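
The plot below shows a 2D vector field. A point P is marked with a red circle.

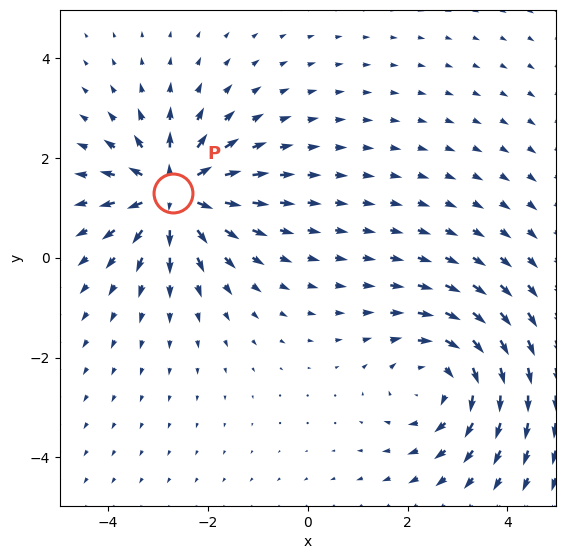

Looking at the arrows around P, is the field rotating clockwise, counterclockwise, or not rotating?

not rotating

Near P at (-2.7, 1.3) the arrows show no circulation. The curl there is ≈0.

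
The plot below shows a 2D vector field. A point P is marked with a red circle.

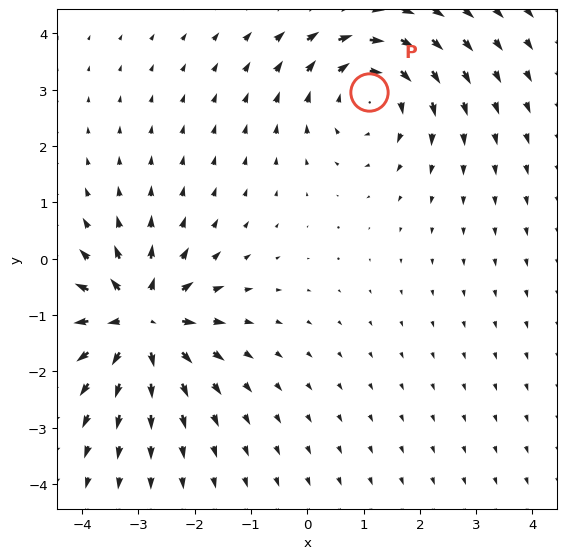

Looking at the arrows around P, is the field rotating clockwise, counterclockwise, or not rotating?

clockwise

Near P at (1.1, 3.0) the arrows circulate clockwise. The curl (z-component) there is about -4; negative curl means clockwise rotation.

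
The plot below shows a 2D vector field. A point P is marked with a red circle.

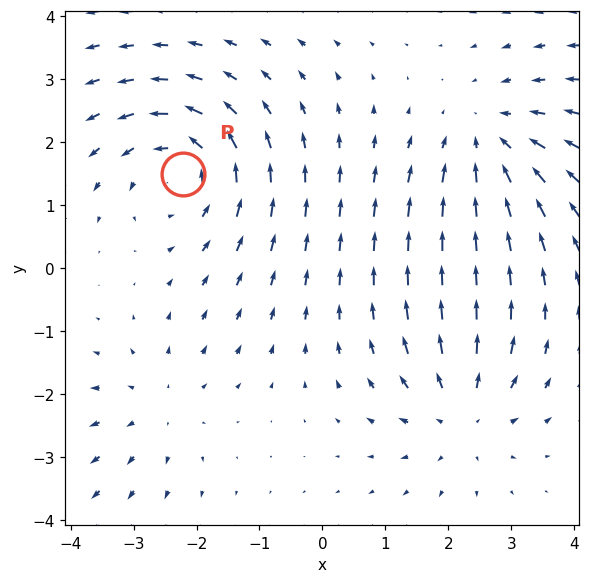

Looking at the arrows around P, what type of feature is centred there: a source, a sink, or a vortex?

vortex

At P (-2.2, 1.5) the arrows circulate counterclockwise. Divergence ≈0, curl about +5 — near-zero divergence with nonzero curl is a vortex.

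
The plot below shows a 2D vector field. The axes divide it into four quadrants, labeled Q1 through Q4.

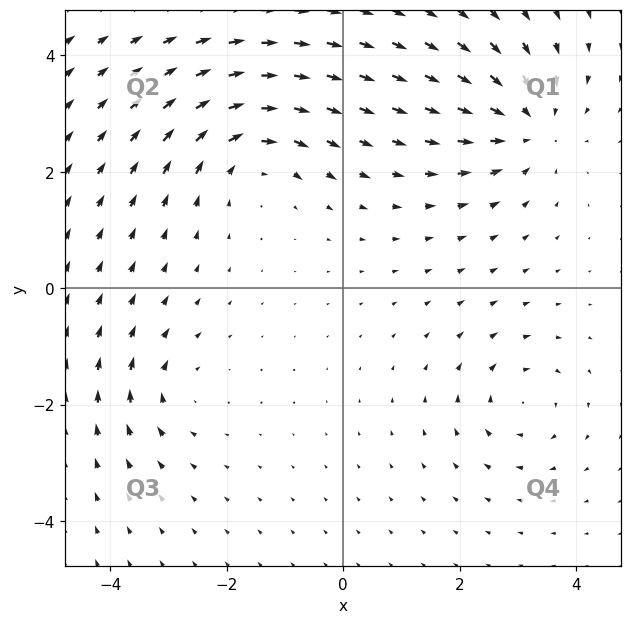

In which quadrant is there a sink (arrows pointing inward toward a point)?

The sink sits at approximately (3.2, 2.8), which lies in quadrant Q1. The divergence there is about -5, negative as expected for a sink.

Q1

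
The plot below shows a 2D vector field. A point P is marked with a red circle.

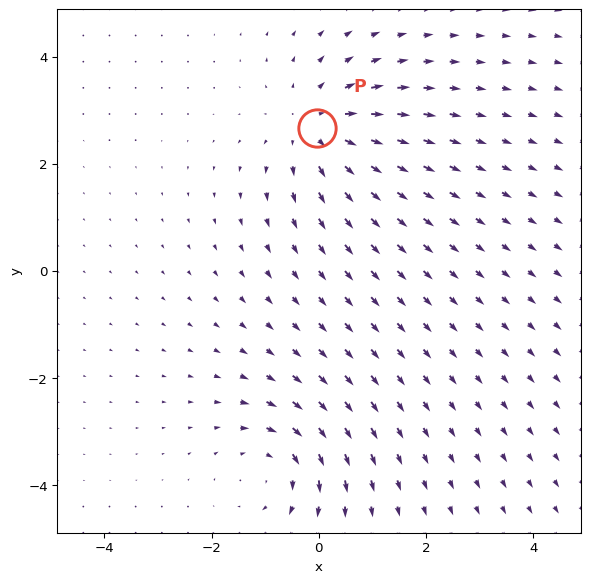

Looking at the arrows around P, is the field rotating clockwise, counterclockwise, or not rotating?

Near P at (-0.0, 2.7) the arrows show no circulation. The curl there is ≈0.

not rotating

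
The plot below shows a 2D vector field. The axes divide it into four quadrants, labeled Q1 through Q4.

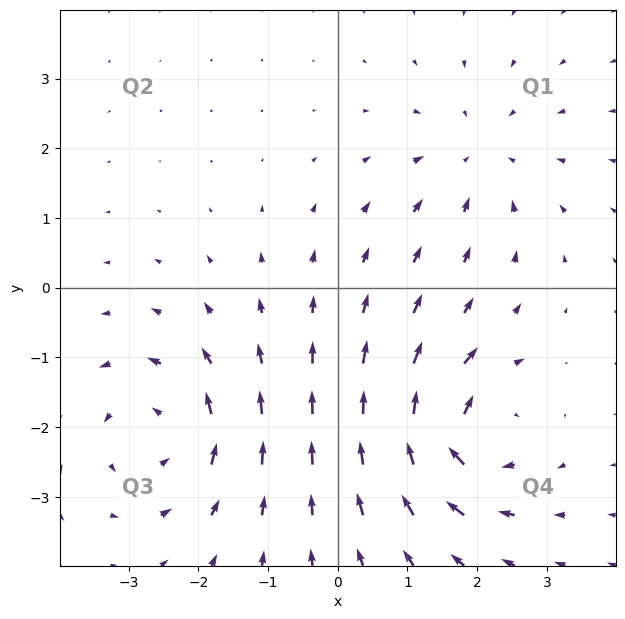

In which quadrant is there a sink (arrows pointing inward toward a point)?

The sink sits at approximately (2.0, 1.9), which lies in quadrant Q1. The divergence there is about -3, negative as expected for a sink.

Q1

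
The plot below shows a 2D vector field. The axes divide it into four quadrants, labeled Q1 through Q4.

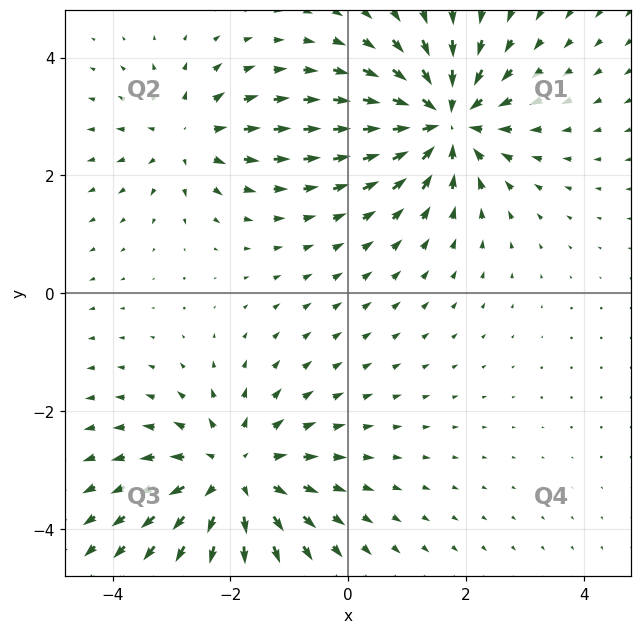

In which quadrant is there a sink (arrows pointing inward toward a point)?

Q1

The sink sits at approximately (1.6, 2.9), which lies in quadrant Q1. The divergence there is about -6, negative as expected for a sink.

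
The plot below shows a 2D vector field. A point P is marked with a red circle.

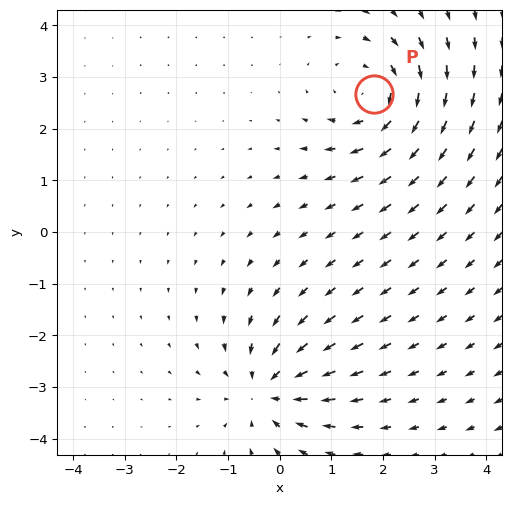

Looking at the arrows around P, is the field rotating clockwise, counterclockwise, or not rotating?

Near P at (1.8, 2.7) the arrows circulate clockwise. The curl (z-component) there is about -4; negative curl means clockwise rotation.

clockwise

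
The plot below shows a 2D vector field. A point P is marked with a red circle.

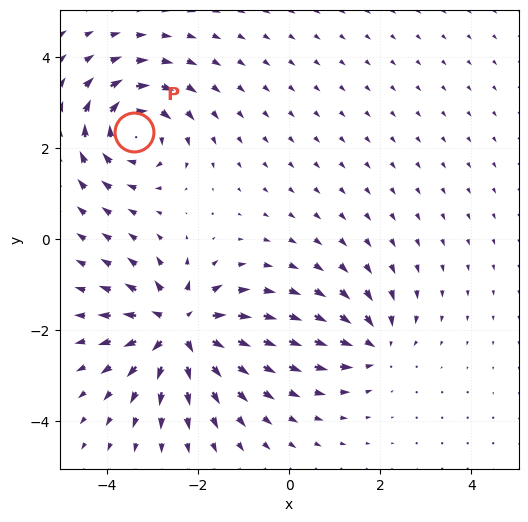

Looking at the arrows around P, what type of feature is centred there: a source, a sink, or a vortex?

At P (-3.4, 2.4) the arrows circulate clockwise. Divergence ≈0, curl about -5 — near-zero divergence with nonzero curl is a vortex.

vortex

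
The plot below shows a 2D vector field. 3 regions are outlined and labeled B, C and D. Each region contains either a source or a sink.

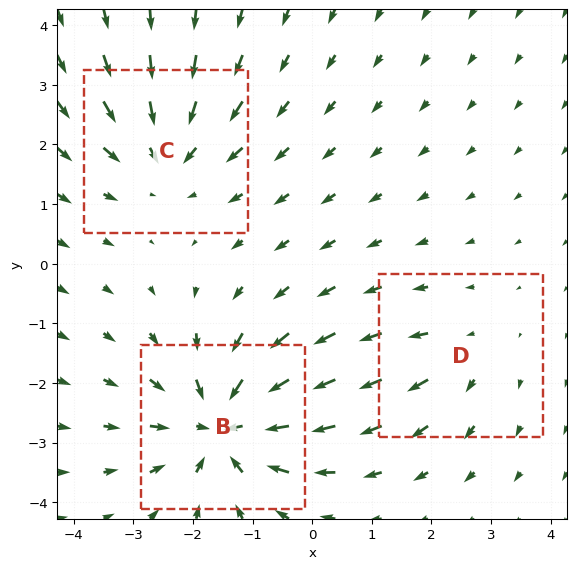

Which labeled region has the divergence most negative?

B

Divergence at each region's feature centre — B: about -5, C: about -3, D: about +2. Region B is most negative.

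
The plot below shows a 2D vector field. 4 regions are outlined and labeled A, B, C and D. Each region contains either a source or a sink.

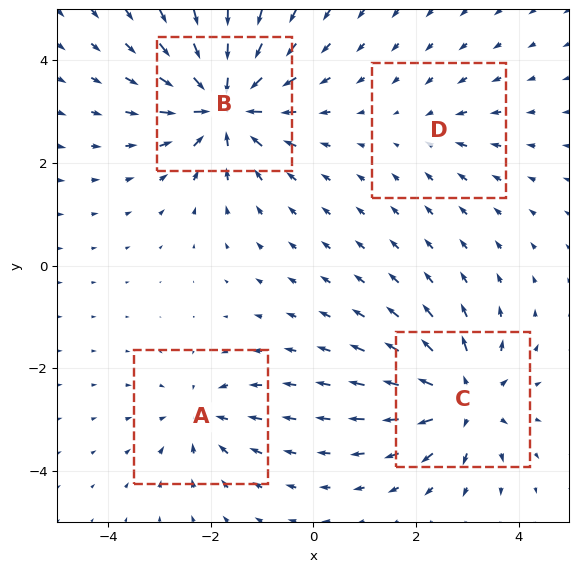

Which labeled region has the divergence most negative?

Divergence at each region's feature centre — A: about -4, B: about -8, C: about +6, D: about -2. Region B is most negative.

B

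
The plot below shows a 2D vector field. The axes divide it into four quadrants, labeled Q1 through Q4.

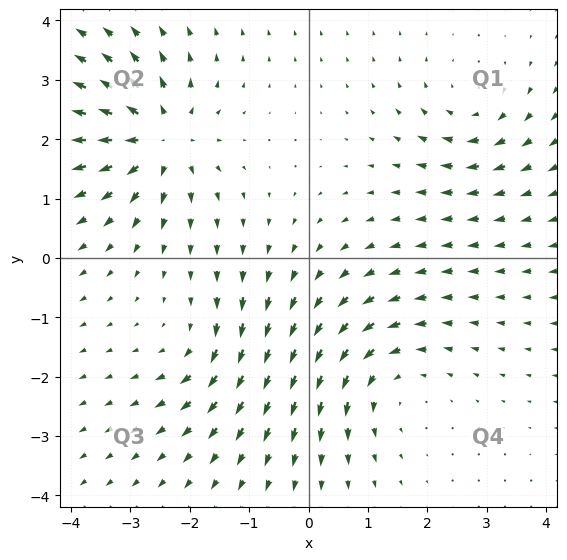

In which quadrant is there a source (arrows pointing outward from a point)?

The source sits at approximately (-2.5, 2.0), which lies in quadrant Q2. The divergence there is about +6, positive as expected for a source.

Q2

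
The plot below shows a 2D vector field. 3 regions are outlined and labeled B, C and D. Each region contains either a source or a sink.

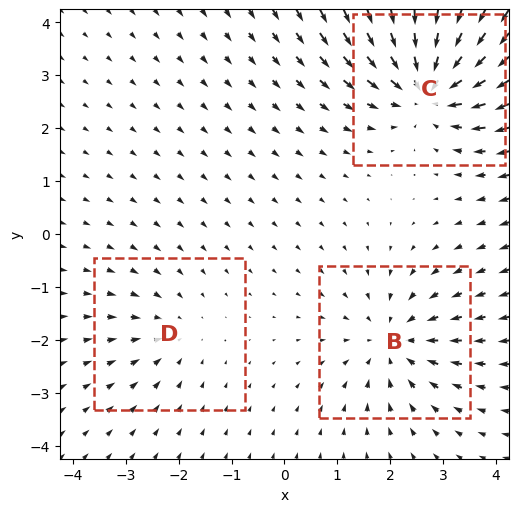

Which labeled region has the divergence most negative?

C

Divergence at each region's feature centre — B: about -3, C: about -5, D: about -2. Region C is most negative.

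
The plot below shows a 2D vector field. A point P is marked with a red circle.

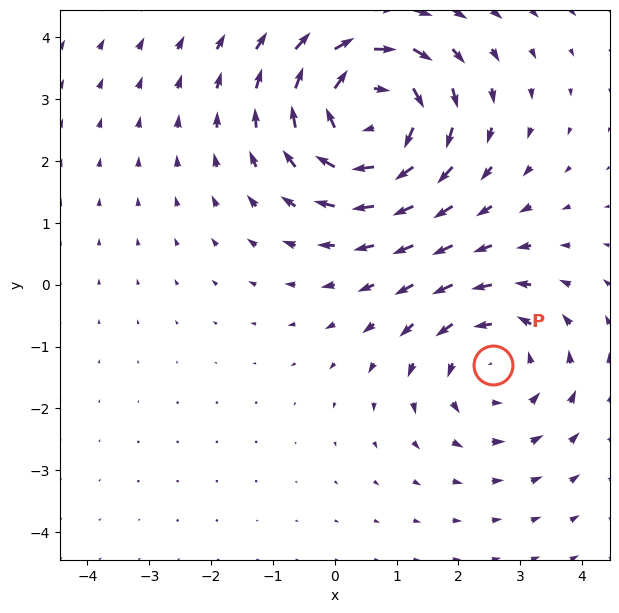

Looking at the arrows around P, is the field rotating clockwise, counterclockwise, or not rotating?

Near P at (2.6, -1.3) the arrows circulate counterclockwise. The curl (z-component) there is about +3; positive curl means counterclockwise rotation.

counterclockwise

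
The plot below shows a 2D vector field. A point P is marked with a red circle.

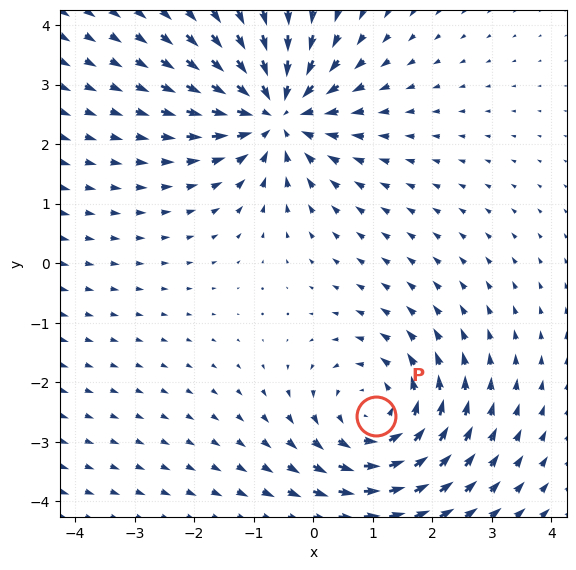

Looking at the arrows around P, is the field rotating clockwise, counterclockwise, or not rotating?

Near P at (1.1, -2.6) the arrows circulate counterclockwise. The curl (z-component) there is about +4; positive curl means counterclockwise rotation.

counterclockwise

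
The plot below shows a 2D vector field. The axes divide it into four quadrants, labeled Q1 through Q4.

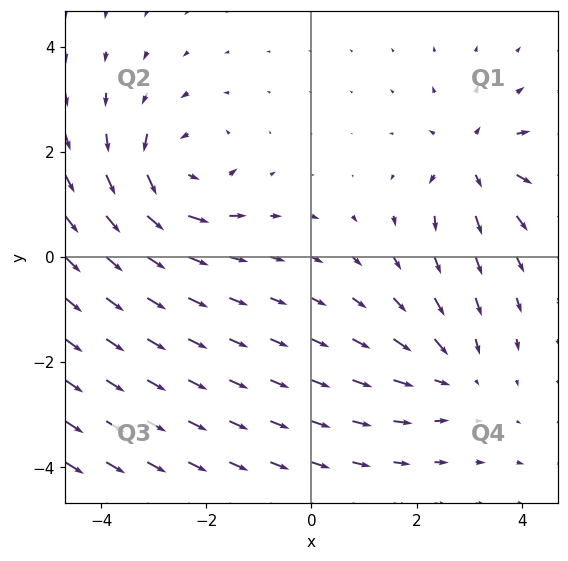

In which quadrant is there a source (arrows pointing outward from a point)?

The source sits at approximately (3.1, 1.8), which lies in quadrant Q1. The divergence there is about +4, positive as expected for a source.

Q1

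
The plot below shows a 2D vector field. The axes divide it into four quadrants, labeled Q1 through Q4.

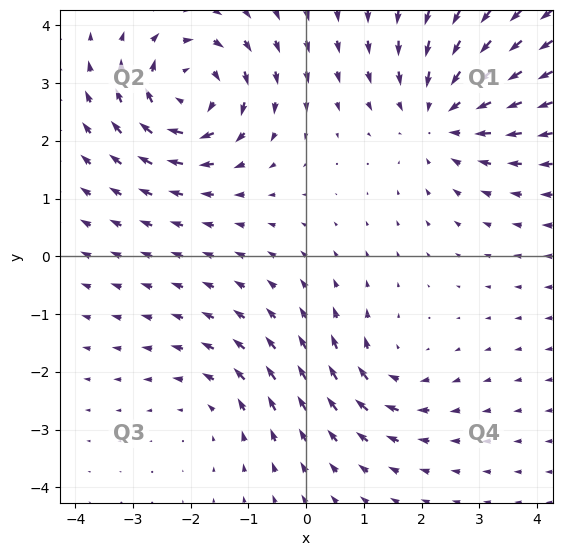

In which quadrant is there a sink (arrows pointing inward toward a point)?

The sink sits at approximately (2.4, 2.5), which lies in quadrant Q1. The divergence there is about -4, negative as expected for a sink.

Q1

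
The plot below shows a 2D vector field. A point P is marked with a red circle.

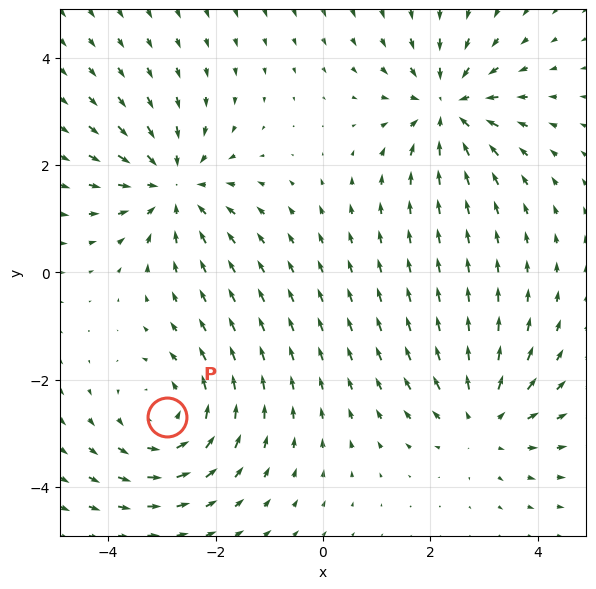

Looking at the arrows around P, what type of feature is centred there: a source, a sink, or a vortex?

vortex

At P (-2.9, -2.7) the arrows circulate counterclockwise. Divergence ≈0, curl about +4 — near-zero divergence with nonzero curl is a vortex.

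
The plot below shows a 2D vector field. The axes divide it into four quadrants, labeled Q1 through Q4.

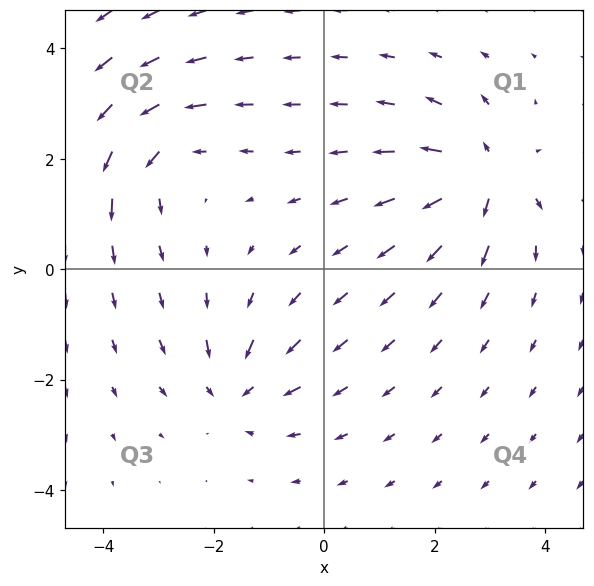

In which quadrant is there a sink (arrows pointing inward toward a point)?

The sink sits at approximately (-1.6, -2.2), which lies in quadrant Q3. The divergence there is about -3, negative as expected for a sink.

Q3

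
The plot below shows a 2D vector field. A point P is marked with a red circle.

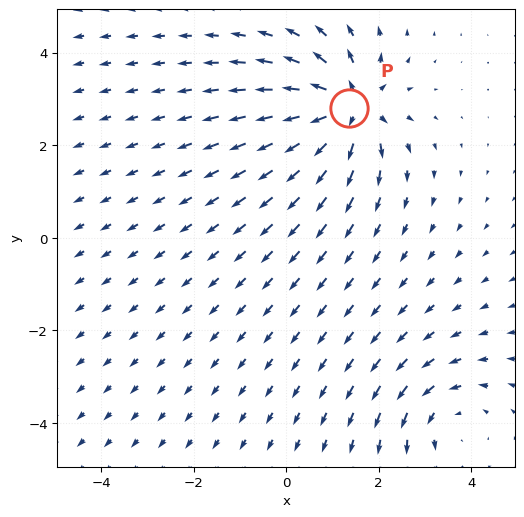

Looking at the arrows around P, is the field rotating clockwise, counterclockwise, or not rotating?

Near P at (1.4, 2.8) the arrows show no circulation. The curl there is ≈0.

not rotating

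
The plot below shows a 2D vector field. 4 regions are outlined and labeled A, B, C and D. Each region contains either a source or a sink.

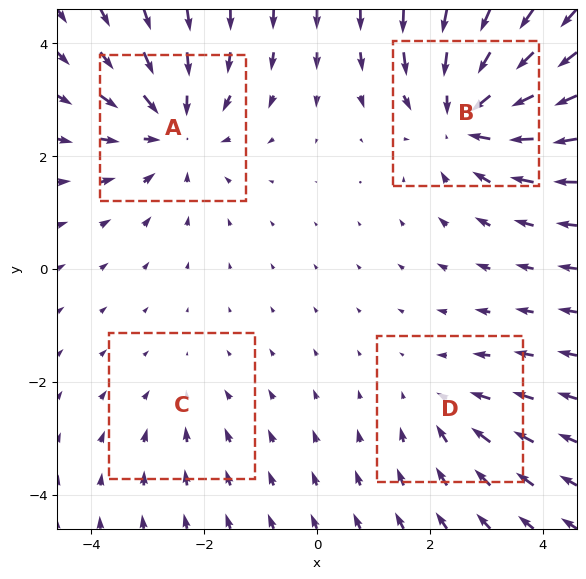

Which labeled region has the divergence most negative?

B

Divergence at each region's feature centre — A: about -5, B: about -6, C: about -2, D: about -3. Region B is most negative.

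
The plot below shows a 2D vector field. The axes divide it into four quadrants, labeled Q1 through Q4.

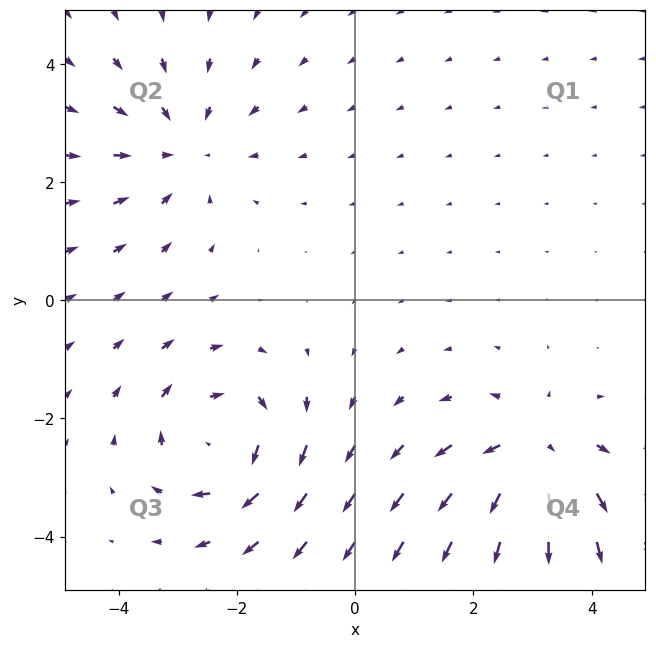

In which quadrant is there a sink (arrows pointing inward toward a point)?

Q2

The sink sits at approximately (-2.9, 2.6), which lies in quadrant Q2. The divergence there is about -2, negative as expected for a sink.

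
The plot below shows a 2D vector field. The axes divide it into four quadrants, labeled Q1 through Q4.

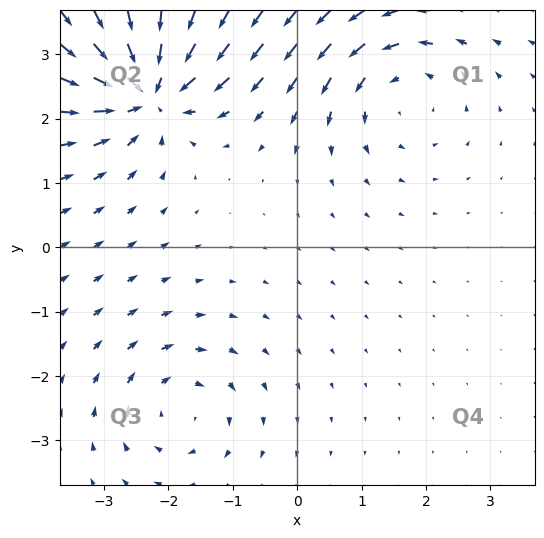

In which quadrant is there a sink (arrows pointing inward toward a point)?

The sink sits at approximately (-2.3, 2.5), which lies in quadrant Q2. The divergence there is about -7, negative as expected for a sink.

Q2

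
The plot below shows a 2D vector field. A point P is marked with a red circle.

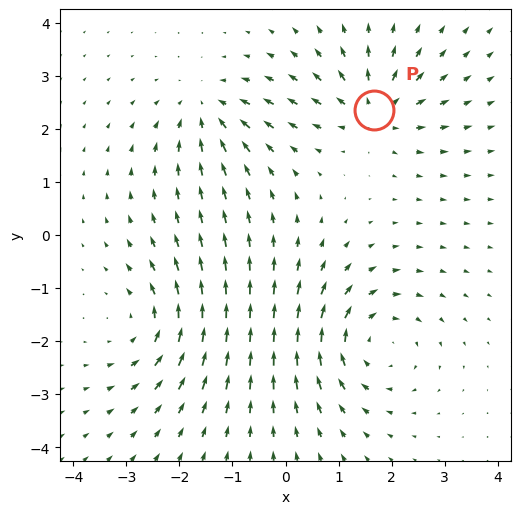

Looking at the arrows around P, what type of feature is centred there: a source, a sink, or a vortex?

At P (1.7, 2.3) the arrows spread outward. Divergence about +5, curl ≈0 — positive divergence with near-zero curl is a source.

source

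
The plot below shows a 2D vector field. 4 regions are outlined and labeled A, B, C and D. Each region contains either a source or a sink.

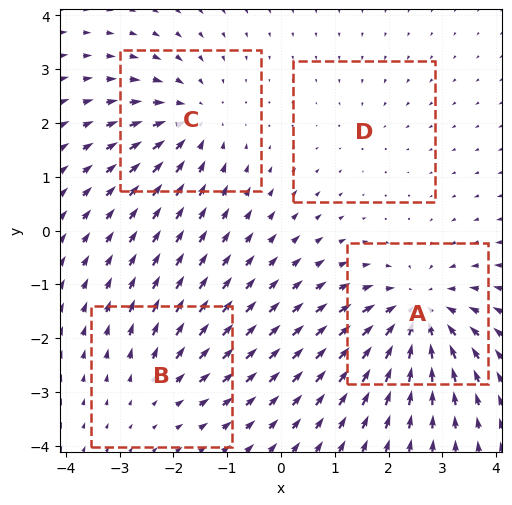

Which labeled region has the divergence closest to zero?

D

Divergence at each region's feature centre — A: about -7, B: about +3, C: about -5, D: about -2. Region D is closest to zero.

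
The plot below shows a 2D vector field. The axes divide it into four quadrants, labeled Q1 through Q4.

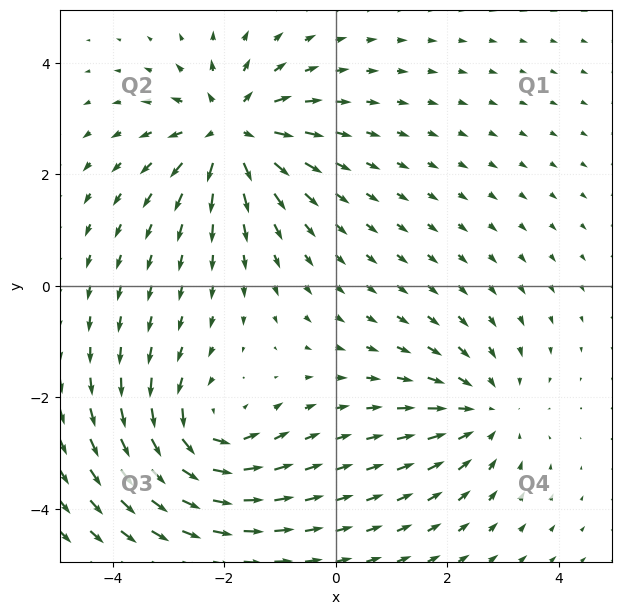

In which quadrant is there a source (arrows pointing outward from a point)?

Q2

The source sits at approximately (-1.9, 2.8), which lies in quadrant Q2. The divergence there is about +5, positive as expected for a source.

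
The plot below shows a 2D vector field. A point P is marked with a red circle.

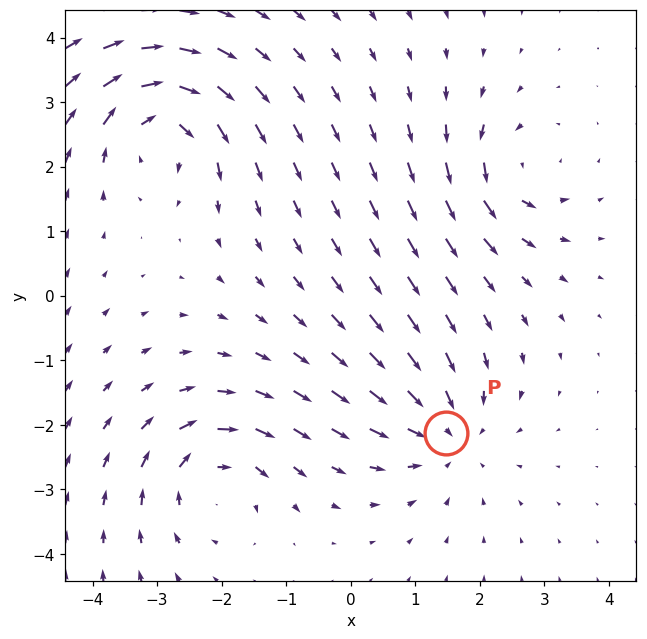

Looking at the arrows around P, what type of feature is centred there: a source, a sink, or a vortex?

At P (1.5, -2.1) the arrows converge inward. Divergence about -4, curl ≈0 — negative divergence with near-zero curl is a sink.

sink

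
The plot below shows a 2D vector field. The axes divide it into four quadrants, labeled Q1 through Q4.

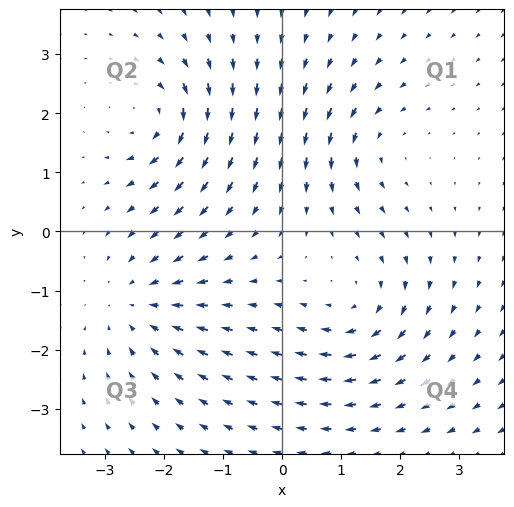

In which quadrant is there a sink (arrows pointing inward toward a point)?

The sink sits at approximately (-2.4, -1.2), which lies in quadrant Q3. The divergence there is about -3, negative as expected for a sink.

Q3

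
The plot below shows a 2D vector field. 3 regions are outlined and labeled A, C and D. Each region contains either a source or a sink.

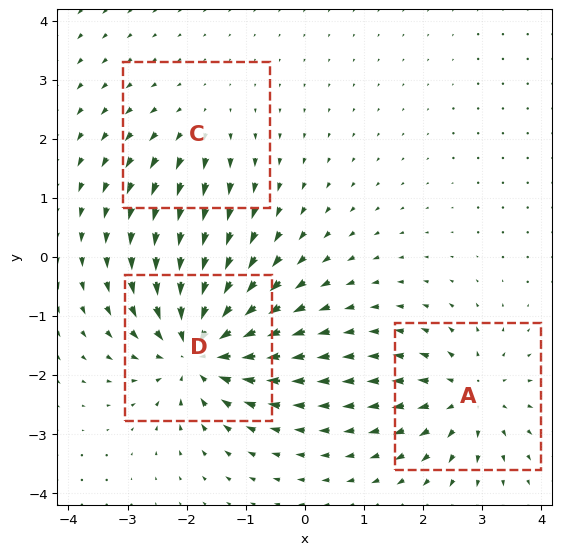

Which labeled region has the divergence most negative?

Divergence at each region's feature centre — A: about +4, C: about +2, D: about -6. Region D is most negative.

D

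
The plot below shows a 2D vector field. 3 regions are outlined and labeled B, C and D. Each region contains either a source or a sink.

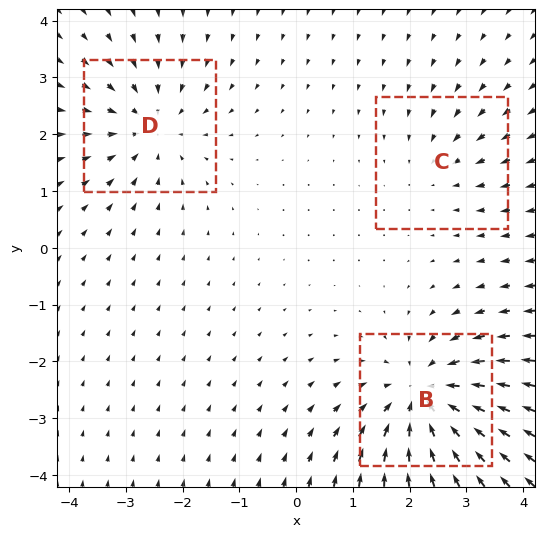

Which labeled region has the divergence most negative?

B

Divergence at each region's feature centre — B: about -5, C: about -2, D: about -3. Region B is most negative.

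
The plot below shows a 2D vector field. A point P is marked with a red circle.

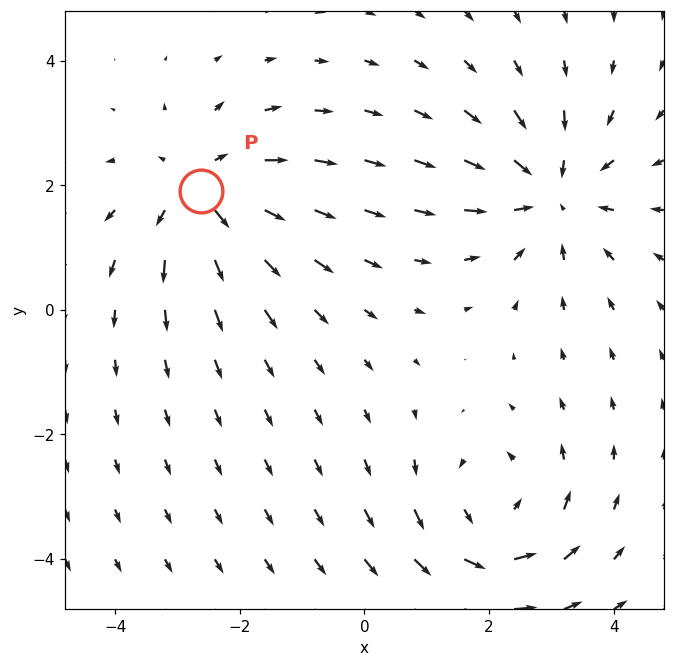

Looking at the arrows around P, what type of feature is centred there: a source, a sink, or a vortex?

source

At P (-2.6, 1.9) the arrows spread outward. Divergence about +4, curl ≈0 — positive divergence with near-zero curl is a source.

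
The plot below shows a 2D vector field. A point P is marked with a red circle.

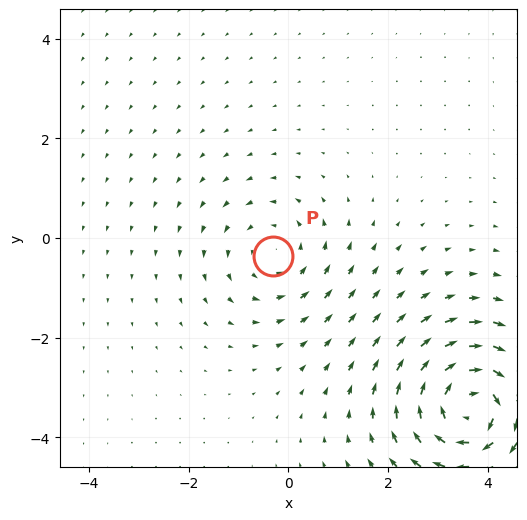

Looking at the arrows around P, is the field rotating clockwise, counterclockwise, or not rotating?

Near P at (-0.3, -0.4) the arrows circulate counterclockwise. The curl (z-component) there is about +2; positive curl means counterclockwise rotation.

counterclockwise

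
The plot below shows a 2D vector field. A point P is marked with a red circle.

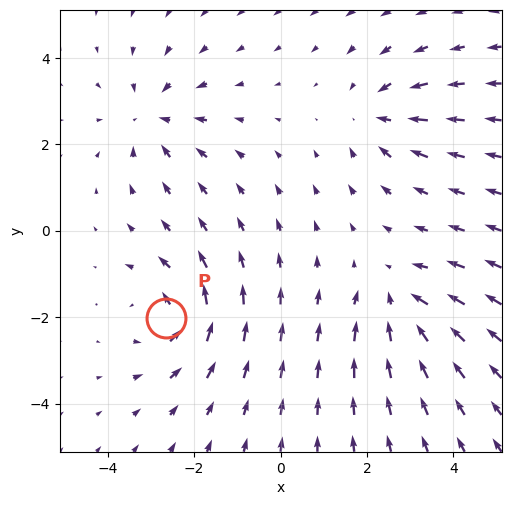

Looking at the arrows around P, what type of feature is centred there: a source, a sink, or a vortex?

vortex

At P (-2.7, -2.0) the arrows circulate counterclockwise. Divergence ≈0, curl about +6 — near-zero divergence with nonzero curl is a vortex.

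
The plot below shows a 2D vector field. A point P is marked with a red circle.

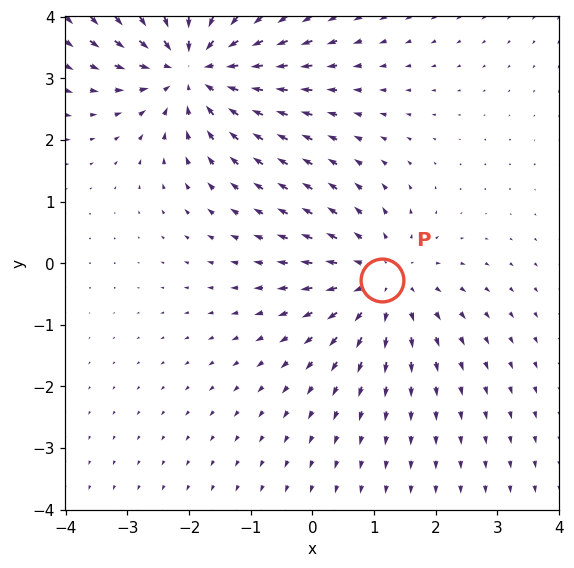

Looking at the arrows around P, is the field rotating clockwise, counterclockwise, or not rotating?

not rotating

Near P at (1.1, -0.3) the arrows show no circulation. The curl there is ≈0.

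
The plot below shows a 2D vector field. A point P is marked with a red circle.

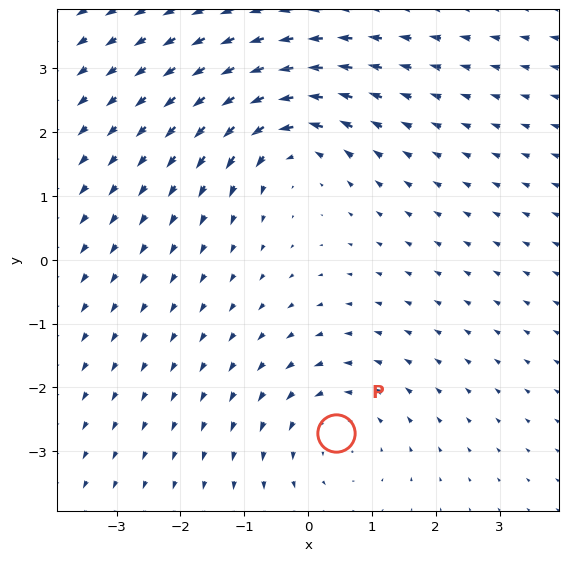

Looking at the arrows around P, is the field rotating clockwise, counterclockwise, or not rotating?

Near P at (0.4, -2.7) the arrows circulate counterclockwise. The curl (z-component) there is about +2; positive curl means counterclockwise rotation.

counterclockwise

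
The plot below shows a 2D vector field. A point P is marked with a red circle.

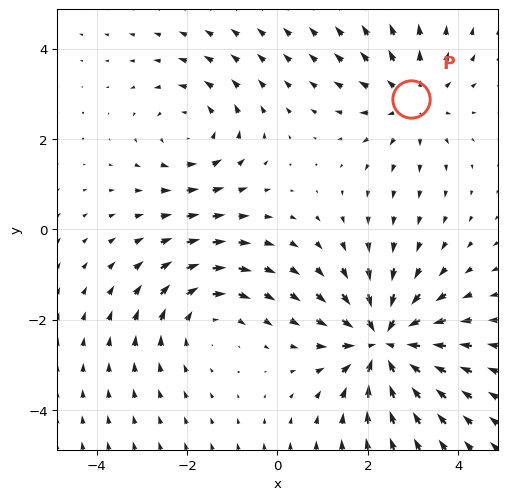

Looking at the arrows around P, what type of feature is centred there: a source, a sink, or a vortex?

At P (3.0, 2.9) the arrows spread outward. Divergence about +3, curl ≈0 — positive divergence with near-zero curl is a source.

source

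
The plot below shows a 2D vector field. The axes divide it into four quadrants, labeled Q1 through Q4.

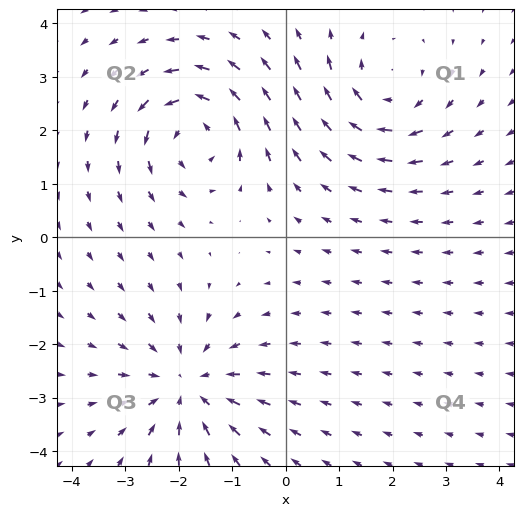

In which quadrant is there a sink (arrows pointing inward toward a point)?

Q3

The sink sits at approximately (-1.9, -2.8), which lies in quadrant Q3. The divergence there is about -4, negative as expected for a sink.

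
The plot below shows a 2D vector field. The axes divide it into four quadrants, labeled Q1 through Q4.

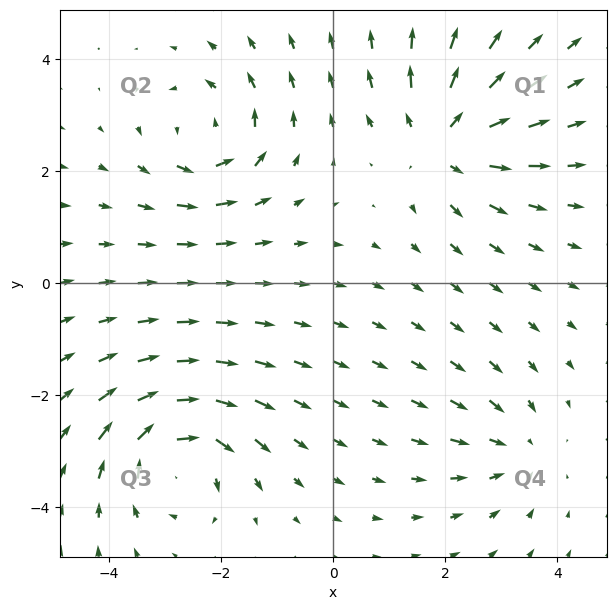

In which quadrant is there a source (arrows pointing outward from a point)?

The source sits at approximately (2.0, 2.5), which lies in quadrant Q1. The divergence there is about +5, positive as expected for a source.

Q1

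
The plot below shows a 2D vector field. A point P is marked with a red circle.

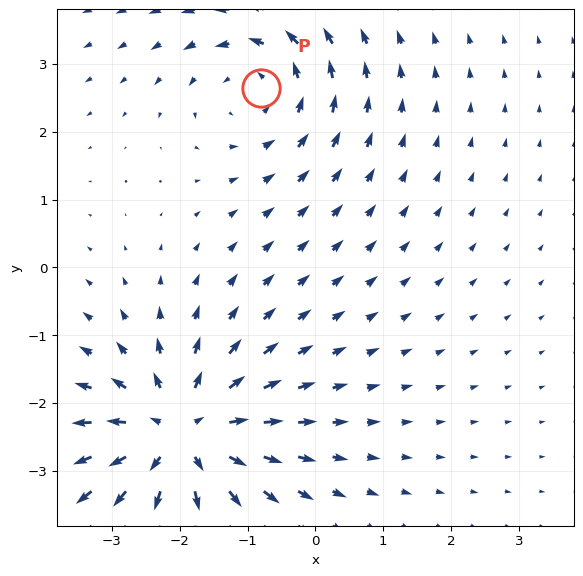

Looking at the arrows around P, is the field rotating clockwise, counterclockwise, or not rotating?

Near P at (-0.8, 2.7) the arrows circulate counterclockwise. The curl (z-component) there is about +3; positive curl means counterclockwise rotation.

counterclockwise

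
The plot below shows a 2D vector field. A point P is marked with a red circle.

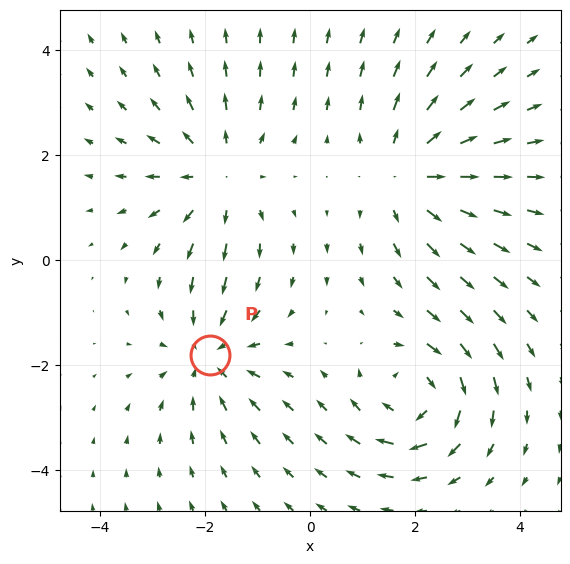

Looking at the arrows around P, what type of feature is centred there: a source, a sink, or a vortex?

sink

At P (-1.9, -1.8) the arrows converge inward. Divergence about -4, curl ≈0 — negative divergence with near-zero curl is a sink.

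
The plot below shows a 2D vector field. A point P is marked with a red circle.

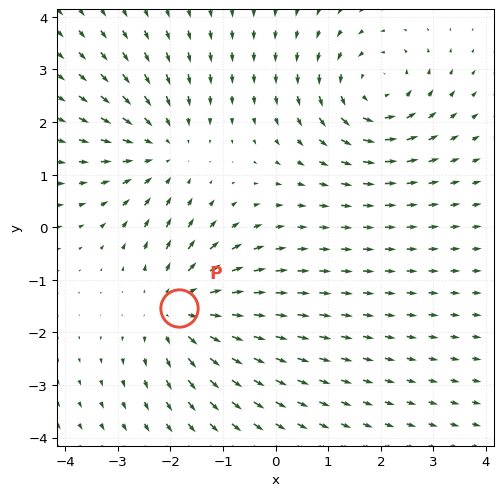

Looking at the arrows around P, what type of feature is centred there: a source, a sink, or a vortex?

At P (-1.8, -1.5) the arrows spread outward. Divergence about +4, curl ≈0 — positive divergence with near-zero curl is a source.

source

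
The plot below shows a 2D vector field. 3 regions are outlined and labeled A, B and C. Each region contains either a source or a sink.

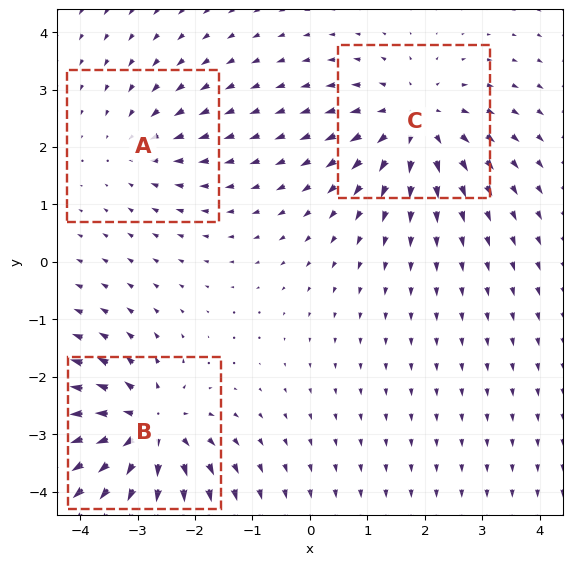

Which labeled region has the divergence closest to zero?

A

Divergence at each region's feature centre — A: about -2, B: about +5, C: about +4. Region A is closest to zero.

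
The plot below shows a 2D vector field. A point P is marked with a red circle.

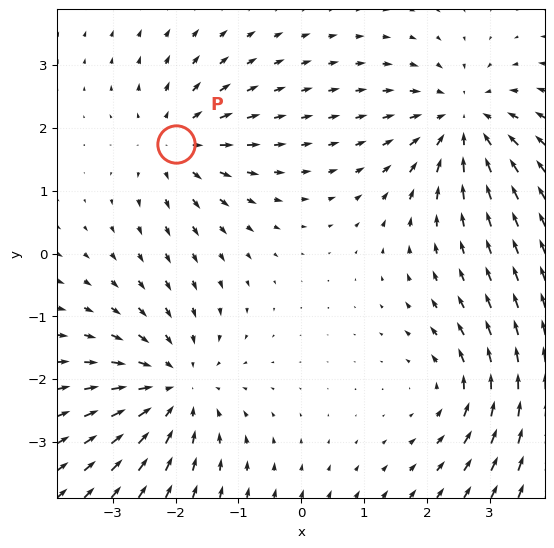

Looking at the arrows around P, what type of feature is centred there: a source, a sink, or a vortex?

At P (-2.0, 1.7) the arrows spread outward. Divergence about +3, curl ≈0 — positive divergence with near-zero curl is a source.

source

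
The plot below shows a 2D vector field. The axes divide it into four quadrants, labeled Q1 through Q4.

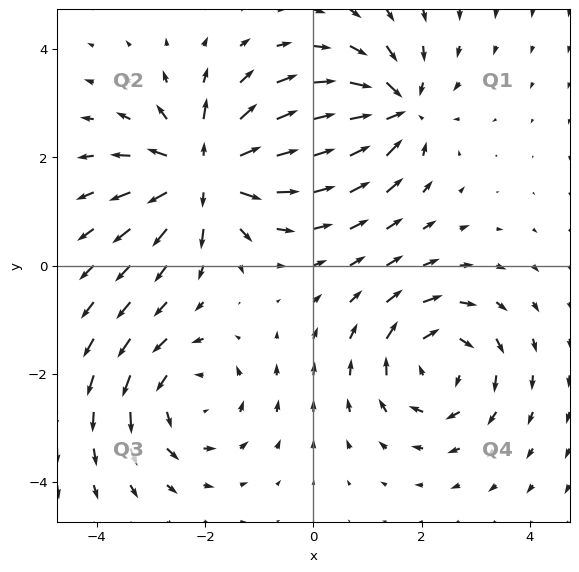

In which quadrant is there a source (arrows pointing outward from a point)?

Q2

The source sits at approximately (-2.0, 1.7), which lies in quadrant Q2. The divergence there is about +5, positive as expected for a source.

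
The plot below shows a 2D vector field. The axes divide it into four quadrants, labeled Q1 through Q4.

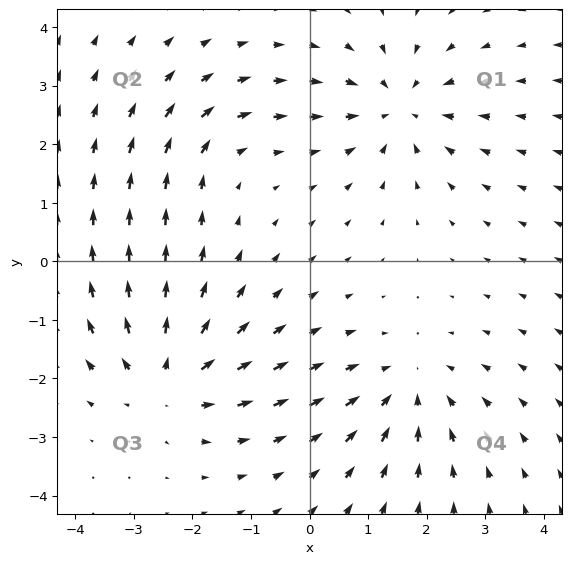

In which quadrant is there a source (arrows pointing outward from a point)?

Q3

The source sits at approximately (-2.4, -2.0), which lies in quadrant Q3. The divergence there is about +5, positive as expected for a source.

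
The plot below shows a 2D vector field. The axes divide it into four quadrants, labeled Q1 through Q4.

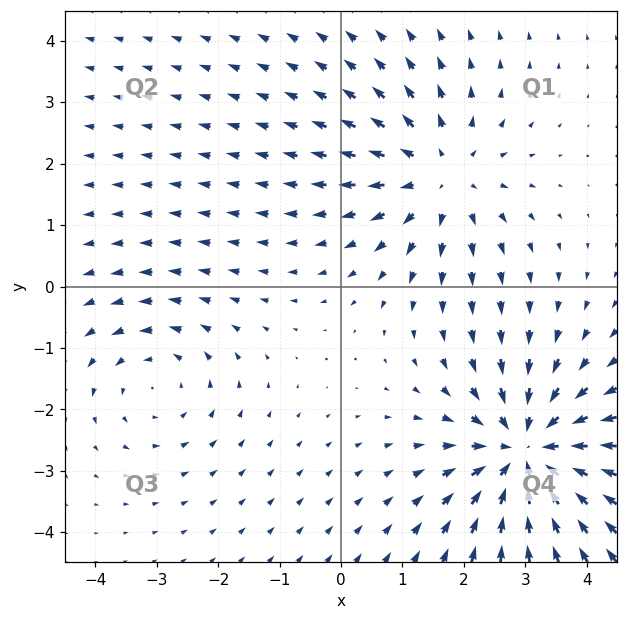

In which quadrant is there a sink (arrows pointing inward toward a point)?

Q4

The sink sits at approximately (3.0, -2.7), which lies in quadrant Q4. The divergence there is about -4, negative as expected for a sink.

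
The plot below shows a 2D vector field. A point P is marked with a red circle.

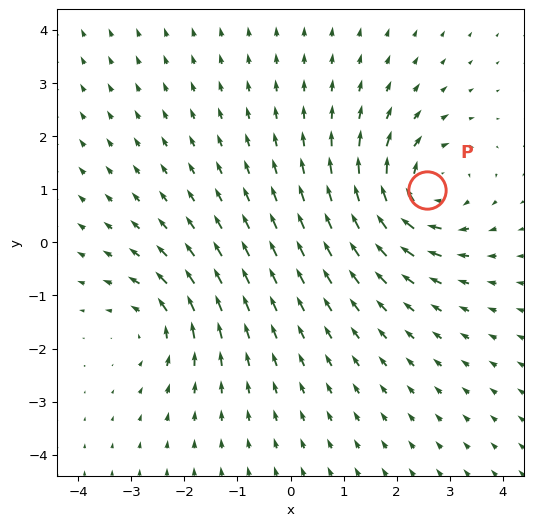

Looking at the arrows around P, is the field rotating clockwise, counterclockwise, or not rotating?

Near P at (2.6, 1.0) the arrows circulate clockwise. The curl (z-component) there is about -5; negative curl means clockwise rotation.

clockwise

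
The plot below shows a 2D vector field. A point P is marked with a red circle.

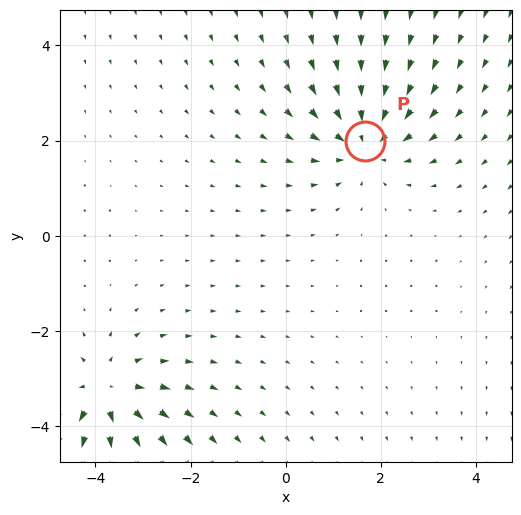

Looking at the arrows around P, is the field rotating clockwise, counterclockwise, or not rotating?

Near P at (1.7, 2.0) the arrows show no circulation. The curl there is ≈0.

not rotating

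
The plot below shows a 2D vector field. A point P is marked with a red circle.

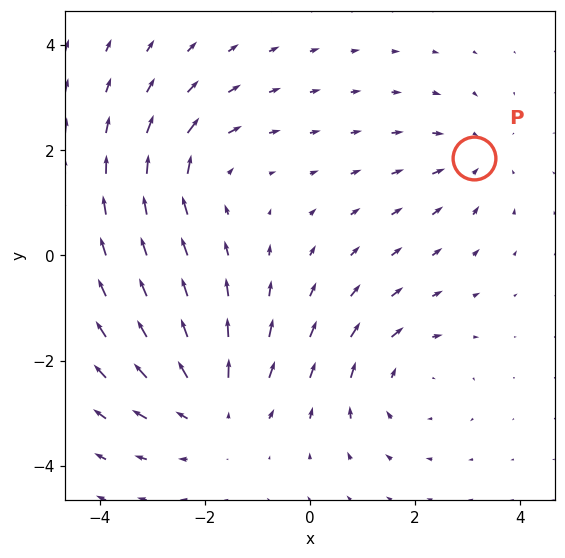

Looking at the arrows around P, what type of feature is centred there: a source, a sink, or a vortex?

At P (3.1, 1.9) the arrows converge inward. Divergence about -3, curl ≈0 — negative divergence with near-zero curl is a sink.

sink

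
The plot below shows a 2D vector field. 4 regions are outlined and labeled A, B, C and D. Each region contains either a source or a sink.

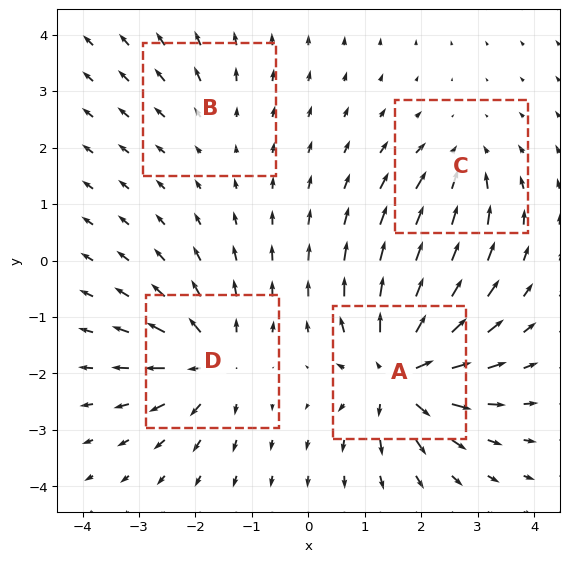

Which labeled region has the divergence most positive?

A

Divergence at each region's feature centre — A: about +8, B: about +2, C: about -4, D: about +6. Region A is most positive.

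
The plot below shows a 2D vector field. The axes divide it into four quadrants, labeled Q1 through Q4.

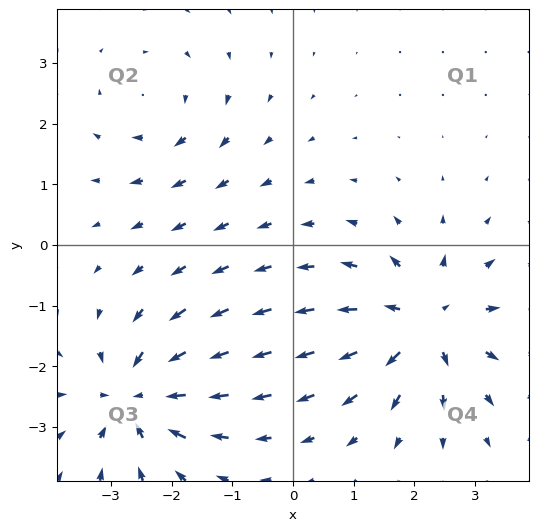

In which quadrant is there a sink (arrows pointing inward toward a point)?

Q3

The sink sits at approximately (-2.6, -2.5), which lies in quadrant Q3. The divergence there is about -5, negative as expected for a sink.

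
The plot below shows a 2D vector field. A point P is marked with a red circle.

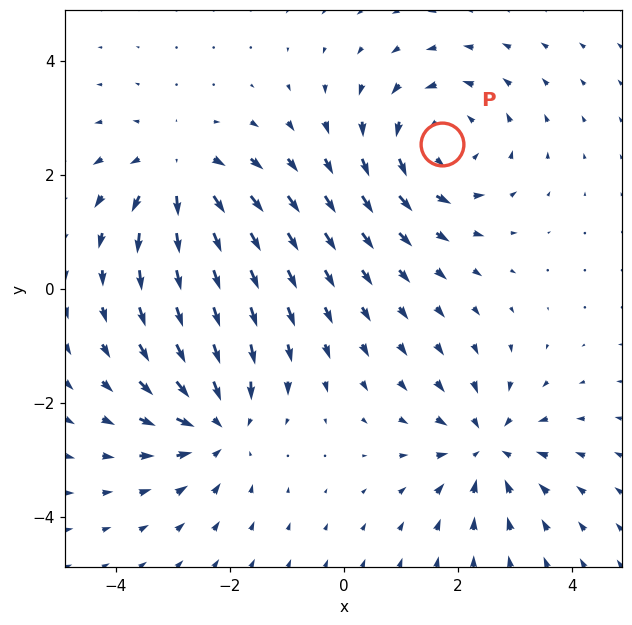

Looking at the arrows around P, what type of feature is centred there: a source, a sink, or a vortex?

At P (1.7, 2.5) the arrows circulate counterclockwise. Divergence ≈0, curl about +5 — near-zero divergence with nonzero curl is a vortex.

vortex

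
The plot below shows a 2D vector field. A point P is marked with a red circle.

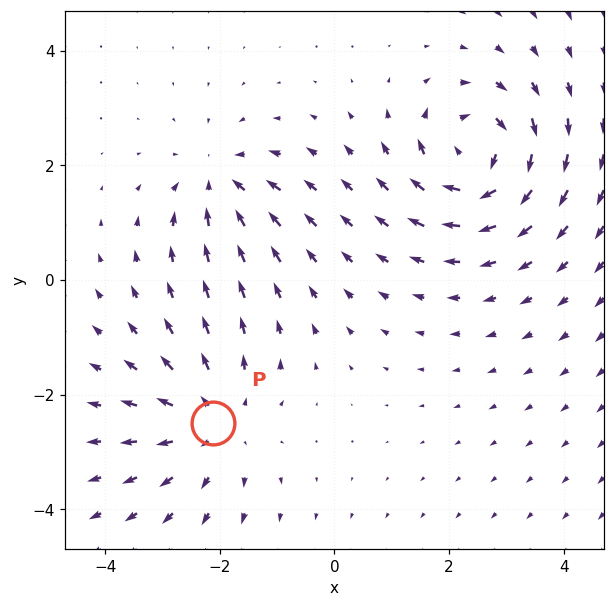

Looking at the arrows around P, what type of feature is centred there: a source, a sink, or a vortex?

At P (-2.1, -2.5) the arrows spread outward. Divergence about +3, curl ≈0 — positive divergence with near-zero curl is a source.

source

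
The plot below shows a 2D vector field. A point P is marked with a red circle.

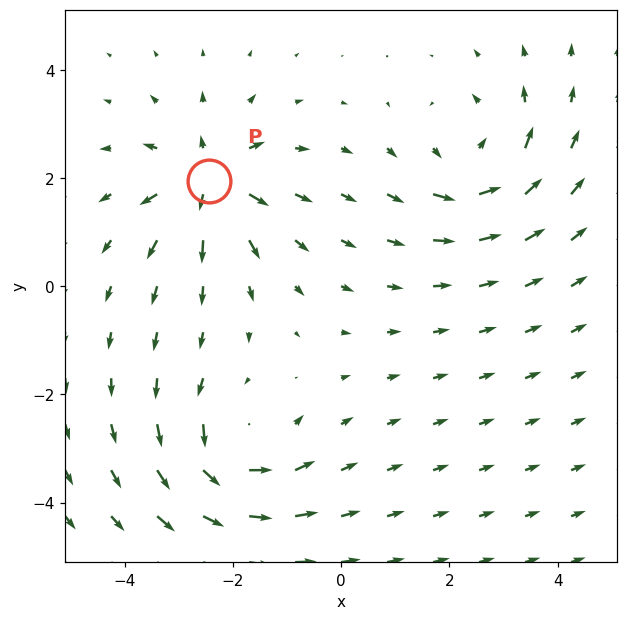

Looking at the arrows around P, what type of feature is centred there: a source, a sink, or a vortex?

source

At P (-2.4, 2.0) the arrows spread outward. Divergence about +5, curl ≈0 — positive divergence with near-zero curl is a source.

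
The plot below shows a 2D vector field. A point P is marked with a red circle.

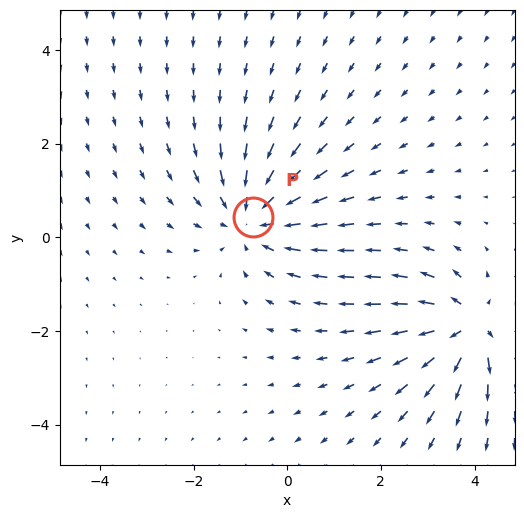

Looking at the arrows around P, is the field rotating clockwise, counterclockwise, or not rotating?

not rotating

Near P at (-0.7, 0.4) the arrows show no circulation. The curl there is ≈0.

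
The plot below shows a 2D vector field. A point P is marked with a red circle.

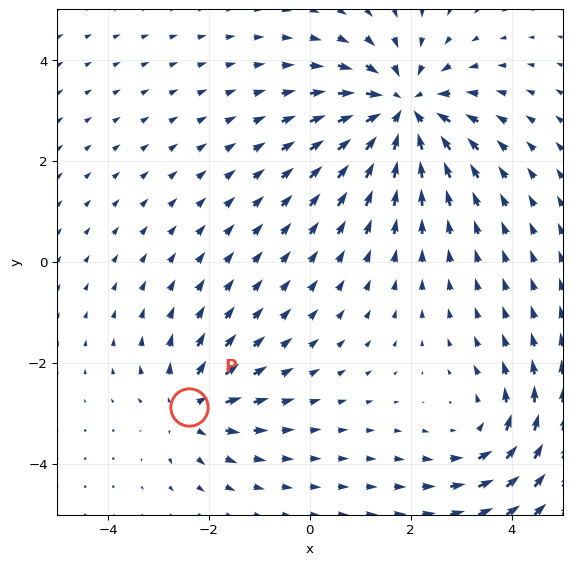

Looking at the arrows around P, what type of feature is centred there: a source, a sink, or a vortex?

source

At P (-2.4, -2.9) the arrows spread outward. Divergence about +3, curl ≈0 — positive divergence with near-zero curl is a source.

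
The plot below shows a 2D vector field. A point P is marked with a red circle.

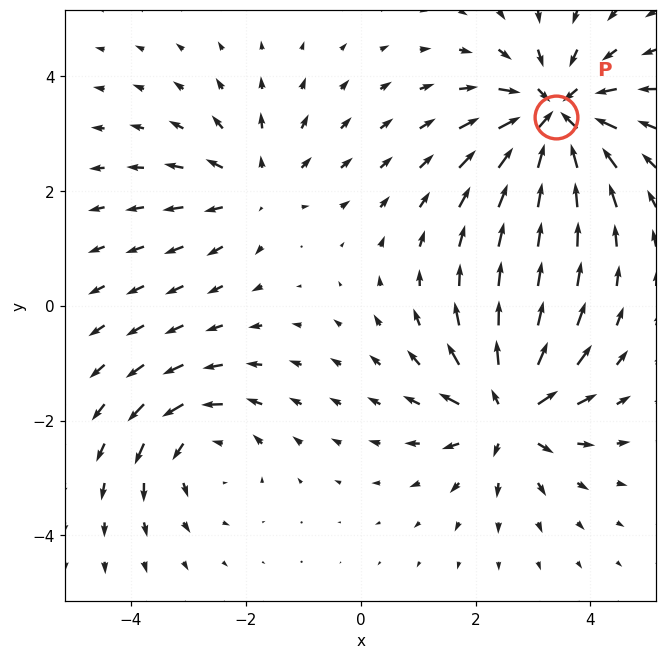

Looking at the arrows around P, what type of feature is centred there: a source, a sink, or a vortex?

At P (3.4, 3.3) the arrows converge inward. Divergence about -6, curl ≈0 — negative divergence with near-zero curl is a sink.

sink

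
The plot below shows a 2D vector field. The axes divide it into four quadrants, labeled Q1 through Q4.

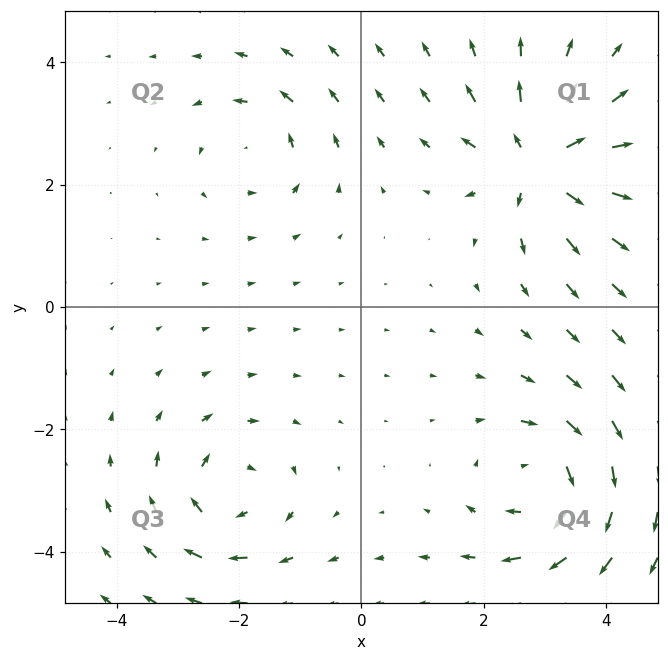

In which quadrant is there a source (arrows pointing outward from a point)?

Q1

The source sits at approximately (2.9, 2.4), which lies in quadrant Q1. The divergence there is about +7, positive as expected for a source.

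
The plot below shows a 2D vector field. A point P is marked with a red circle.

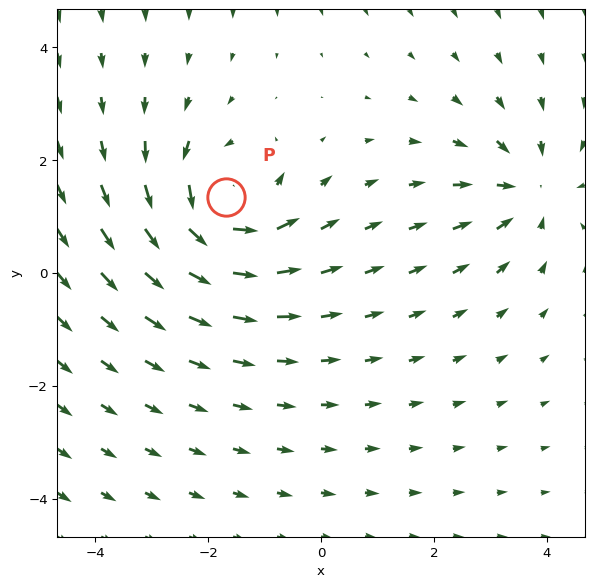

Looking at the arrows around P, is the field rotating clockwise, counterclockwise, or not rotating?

counterclockwise

Near P at (-1.7, 1.3) the arrows circulate counterclockwise. The curl (z-component) there is about +5; positive curl means counterclockwise rotation.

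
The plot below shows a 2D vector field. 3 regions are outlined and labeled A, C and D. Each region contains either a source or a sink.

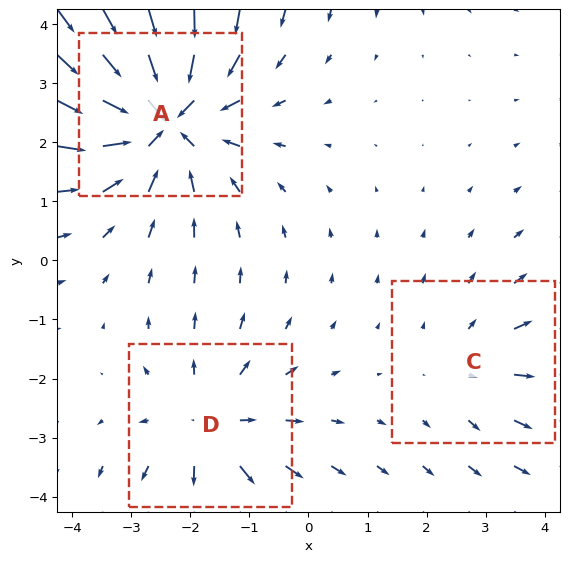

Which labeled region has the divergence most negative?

A

Divergence at each region's feature centre — A: about -5, C: about +2, D: about +3. Region A is most negative.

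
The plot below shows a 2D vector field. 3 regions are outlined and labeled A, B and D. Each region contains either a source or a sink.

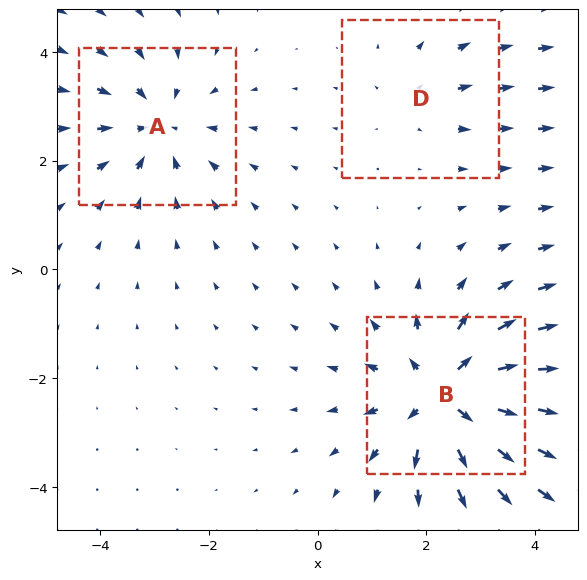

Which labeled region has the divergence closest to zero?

D

Divergence at each region's feature centre — A: about -3, B: about +5, D: about +2. Region D is closest to zero.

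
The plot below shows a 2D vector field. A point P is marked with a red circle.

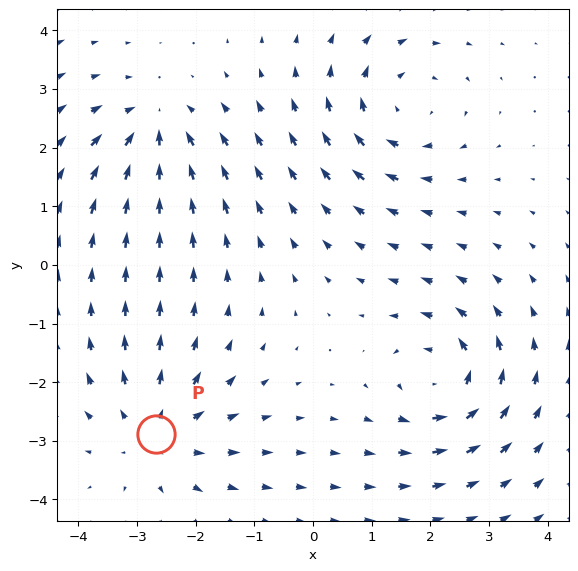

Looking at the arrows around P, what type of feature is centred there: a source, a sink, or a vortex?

At P (-2.7, -2.9) the arrows spread outward. Divergence about +3, curl ≈0 — positive divergence with near-zero curl is a source.

source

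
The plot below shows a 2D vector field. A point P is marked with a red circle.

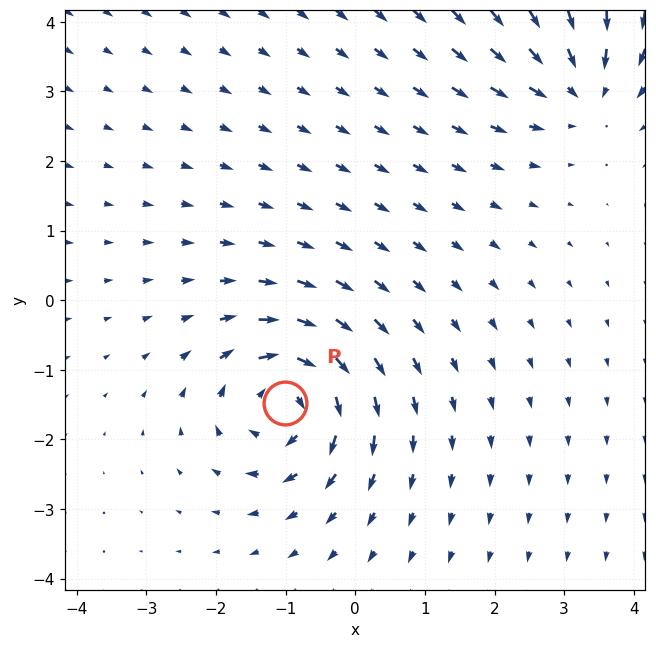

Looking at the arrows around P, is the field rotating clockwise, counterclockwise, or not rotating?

clockwise

Near P at (-1.0, -1.5) the arrows circulate clockwise. The curl (z-component) there is about -6; negative curl means clockwise rotation.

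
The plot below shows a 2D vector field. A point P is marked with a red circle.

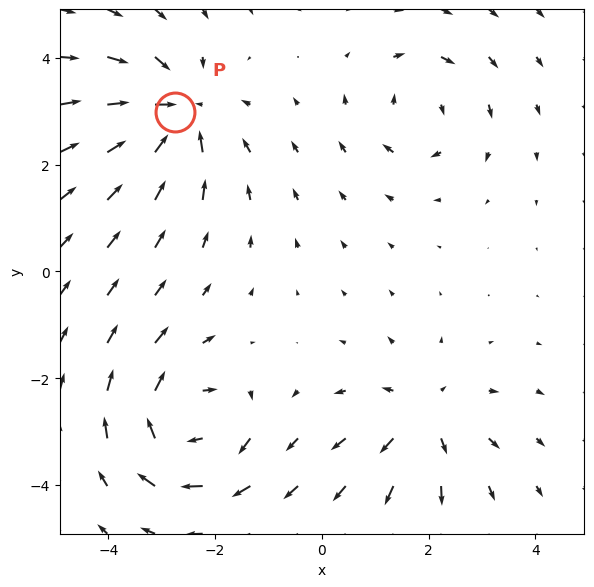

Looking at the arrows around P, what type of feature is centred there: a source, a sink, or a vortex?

sink

At P (-2.7, 3.0) the arrows converge inward. Divergence about -5, curl ≈0 — negative divergence with near-zero curl is a sink.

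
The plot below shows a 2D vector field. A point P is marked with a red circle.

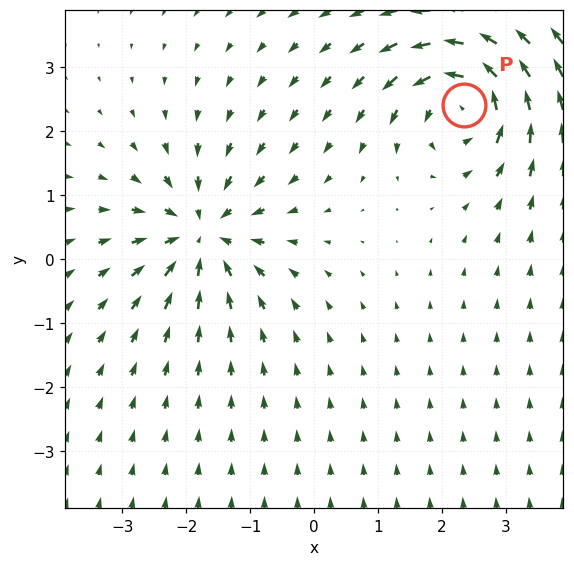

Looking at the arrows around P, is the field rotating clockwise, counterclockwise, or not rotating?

counterclockwise

Near P at (2.3, 2.4) the arrows circulate counterclockwise. The curl (z-component) there is about +7; positive curl means counterclockwise rotation.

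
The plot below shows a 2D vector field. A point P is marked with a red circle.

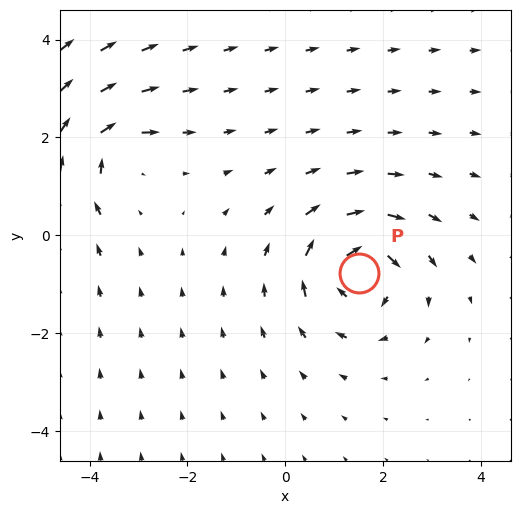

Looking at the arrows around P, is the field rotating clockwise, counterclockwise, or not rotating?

clockwise

Near P at (1.5, -0.8) the arrows circulate clockwise. The curl (z-component) there is about -6; negative curl means clockwise rotation.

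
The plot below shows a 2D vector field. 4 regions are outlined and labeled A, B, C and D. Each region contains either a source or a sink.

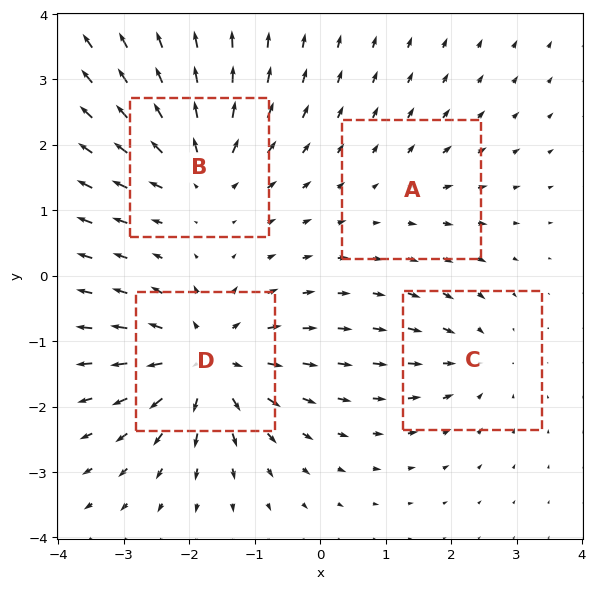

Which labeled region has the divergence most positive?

D

Divergence at each region's feature centre — A: about +2, B: about +5, C: about -4, D: about +7. Region D is most positive.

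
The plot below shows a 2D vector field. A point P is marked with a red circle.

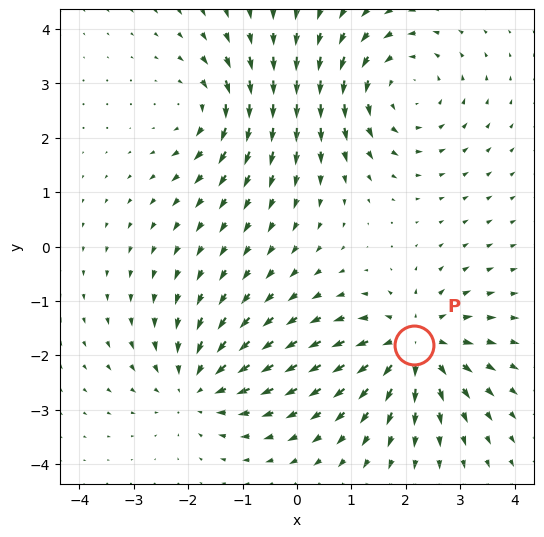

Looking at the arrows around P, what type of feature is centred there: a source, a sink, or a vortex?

source

At P (2.2, -1.8) the arrows spread outward. Divergence about +5, curl ≈0 — positive divergence with near-zero curl is a source.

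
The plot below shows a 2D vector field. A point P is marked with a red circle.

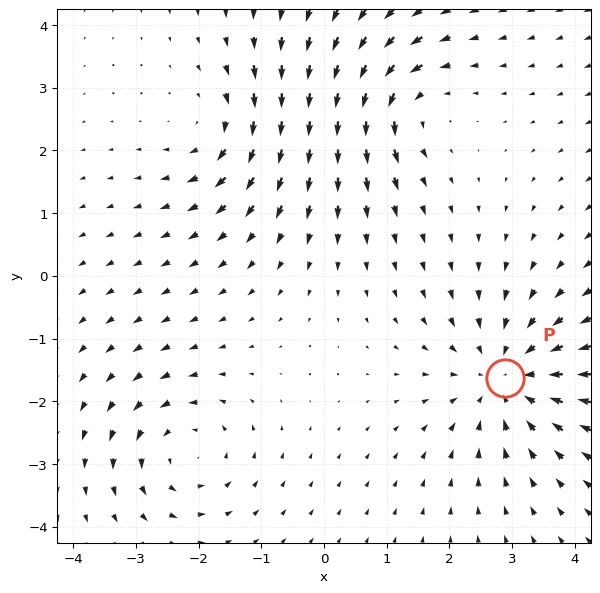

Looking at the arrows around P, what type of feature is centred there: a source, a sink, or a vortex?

sink

At P (2.9, -1.6) the arrows converge inward. Divergence about -4, curl ≈0 — negative divergence with near-zero curl is a sink.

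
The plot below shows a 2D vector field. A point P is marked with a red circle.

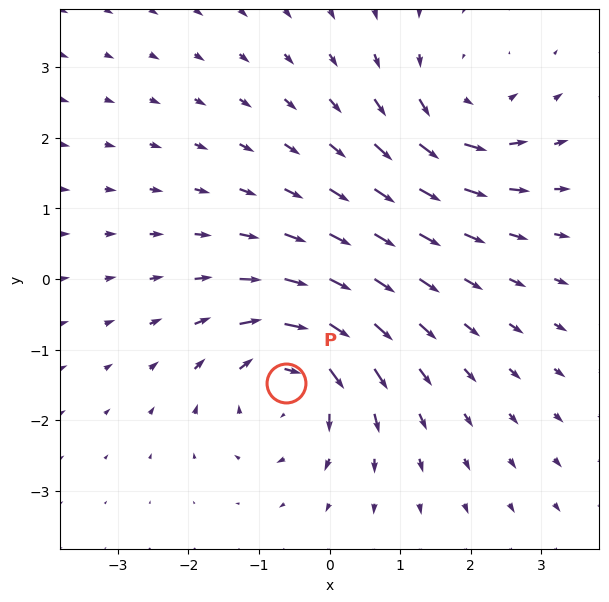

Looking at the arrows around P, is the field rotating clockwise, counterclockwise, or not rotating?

Near P at (-0.6, -1.5) the arrows circulate clockwise. The curl (z-component) there is about -6; negative curl means clockwise rotation.

clockwise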